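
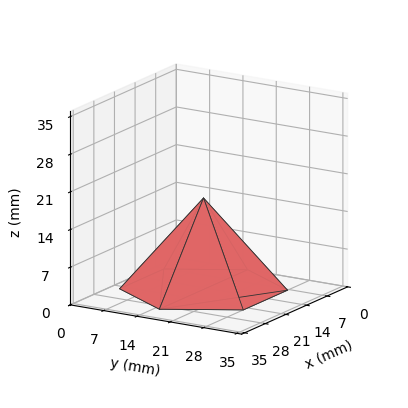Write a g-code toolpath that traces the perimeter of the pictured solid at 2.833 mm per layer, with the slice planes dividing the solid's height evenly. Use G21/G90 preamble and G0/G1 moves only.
Reading the render: the shape is a regular 6-sided pyramid, base circumscribed radius ≈ 15 mm, apex at z ≈ 17 mm (dimensions read to the nearest mm from the axis ticks). For the g-code, the solid's height is divided into equal slices at the stated Δz and each level perimeter traced with G1 moves after a G0 lift.

; perimeter-only toolpath
G21 ; units = mm
G90 ; absolute positioning
G28 ; home
; layer 1
G0 Z2.833
G0 X27.500 Y15.000
G1 X21.250 Y25.825
G1 X8.750 Y25.825
G1 X2.500 Y15.000
G1 X8.750 Y4.175
G1 X21.250 Y4.175
G1 X27.500 Y15.000
; layer 2
G0 Z5.667
G0 X25.000 Y15.000
G1 X20.000 Y23.660
G1 X10.000 Y23.660
G1 X5.000 Y15.000
G1 X10.000 Y6.340
G1 X20.000 Y6.340
G1 X25.000 Y15.000
; layer 3
G0 Z8.500
G0 X22.500 Y15.000
G1 X18.750 Y21.495
G1 X11.250 Y21.495
G1 X7.500 Y15.000
G1 X11.250 Y8.505
G1 X18.750 Y8.505
G1 X22.500 Y15.000
; layer 4
G0 Z11.333
G0 X20.000 Y15.000
G1 X17.500 Y19.330
G1 X12.500 Y19.330
G1 X10.000 Y15.000
G1 X12.500 Y10.670
G1 X17.500 Y10.670
G1 X20.000 Y15.000
; layer 5
G0 Z14.167
G0 X17.500 Y15.000
G1 X16.250 Y17.165
G1 X13.750 Y17.165
G1 X12.500 Y15.000
G1 X13.750 Y12.835
G1 X16.250 Y12.835
G1 X17.500 Y15.000
M2 ; end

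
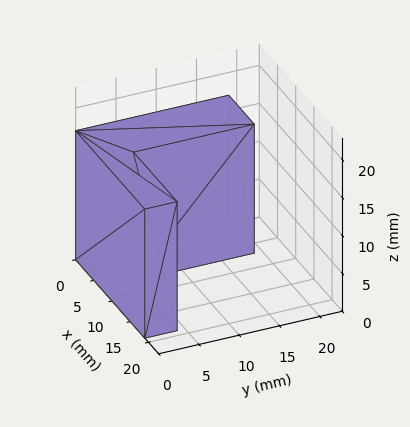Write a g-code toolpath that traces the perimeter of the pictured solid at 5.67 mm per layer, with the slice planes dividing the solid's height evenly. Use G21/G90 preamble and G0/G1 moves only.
Reading the render: the shape is an L-shaped prism: outer 19 × 19 mm, arm thicknesses ≈ 4 mm (horizontal) and 7 mm (vertical), extruded 17 mm in z (dimensions read to the nearest mm from the axis ticks). For the g-code, the solid's height is divided into equal slices at the stated Δz and each level perimeter traced with G1 moves after a G0 lift.

; perimeter-only toolpath
G21 ; units = mm
G90 ; absolute positioning
G28 ; home
; layer 1
G0 Z5.67
G0 X0.00 Y0.00
G1 X19.00 Y0.00
G1 X19.00 Y4.00
G1 X7.00 Y4.00
G1 X7.00 Y19.00
G1 X0.00 Y19.00
G1 X0.00 Y0.00
; layer 2
G0 Z11.33
G0 X0.00 Y0.00
G1 X19.00 Y0.00
G1 X19.00 Y4.00
G1 X7.00 Y4.00
G1 X7.00 Y19.00
G1 X0.00 Y19.00
G1 X0.00 Y0.00
; layer 3
G0 Z17.00
G0 X0.00 Y0.00
G1 X19.00 Y0.00
G1 X19.00 Y4.00
G1 X7.00 Y4.00
G1 X7.00 Y19.00
G1 X0.00 Y19.00
G1 X0.00 Y0.00
M2 ; end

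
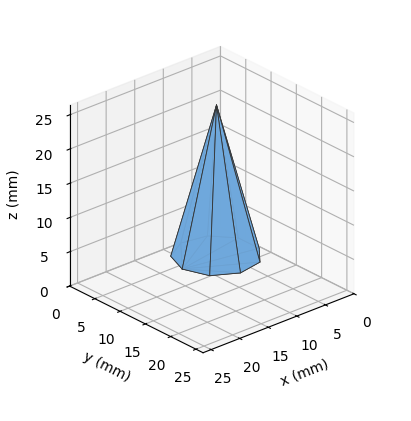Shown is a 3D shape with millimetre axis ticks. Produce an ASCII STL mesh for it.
Reading the render: the shape is a regular 9-sided pyramid, base circumscribed radius ≈ 6 mm, apex at z ≈ 22 mm (dimensions read to the nearest mm from the axis ticks). For the STL, each face is triangulated and given an outward normal.

solid part
  facet normal 0.0000 0.0000 -1.0000
    outer loop
      vertex 7.042 11.909 0.000
      vertex 10.596 9.857 0.000
      vertex 12.000 6.000 0.000
    endloop
  endfacet
  facet normal 0.0000 0.0000 -1.0000
    outer loop
      vertex 3.000 11.196 0.000
      vertex 7.042 11.909 0.000
      vertex 12.000 6.000 0.000
    endloop
  endfacet
  facet normal 0.0000 0.0000 -1.0000
    outer loop
      vertex 0.362 8.052 0.000
      vertex 3.000 11.196 0.000
      vertex 12.000 6.000 0.000
    endloop
  endfacet
  facet normal 0.0000 0.0000 -1.0000
    outer loop
      vertex 0.362 3.948 0.000
      vertex 0.362 8.052 0.000
      vertex 12.000 6.000 0.000
    endloop
  endfacet
  facet normal 0.0000 0.0000 -1.0000
    outer loop
      vertex 3.000 0.804 0.000
      vertex 0.362 3.948 0.000
      vertex 12.000 6.000 0.000
    endloop
  endfacet
  facet normal 0.0000 0.0000 -1.0000
    outer loop
      vertex 7.042 0.091 0.000
      vertex 3.000 0.804 0.000
      vertex 12.000 6.000 0.000
    endloop
  endfacet
  facet normal 0.0000 0.0000 -1.0000
    outer loop
      vertex 10.596 2.143 0.000
      vertex 7.042 0.091 0.000
      vertex 12.000 6.000 0.000
    endloop
  endfacet
  facet normal 0.9103 0.3313 0.2483
    outer loop
      vertex 12.000 6.000 0.000
      vertex 10.596 9.857 0.000
      vertex 6.000 6.000 22.000
    endloop
  endfacet
  facet normal 0.4844 0.8389 0.2483
    outer loop
      vertex 10.596 9.857 0.000
      vertex 7.042 11.909 0.000
      vertex 6.000 6.000 22.000
    endloop
  endfacet
  facet normal -0.1683 0.9540 0.2483
    outer loop
      vertex 7.042 11.909 0.000
      vertex 3.000 11.196 0.000
      vertex 6.000 6.000 22.000
    endloop
  endfacet
  facet normal -0.7421 0.6226 0.2483
    outer loop
      vertex 3.000 11.196 0.000
      vertex 0.362 8.052 0.000
      vertex 6.000 6.000 22.000
    endloop
  endfacet
  facet normal -0.9687 0.0000 0.2483
    outer loop
      vertex 0.362 8.052 0.000
      vertex 0.362 3.948 0.000
      vertex 6.000 6.000 22.000
    endloop
  endfacet
  facet normal -0.7421 -0.6226 0.2483
    outer loop
      vertex 0.362 3.948 0.000
      vertex 3.000 0.804 0.000
      vertex 6.000 6.000 22.000
    endloop
  endfacet
  facet normal -0.1683 -0.9540 0.2483
    outer loop
      vertex 3.000 0.804 0.000
      vertex 7.042 0.091 0.000
      vertex 6.000 6.000 22.000
    endloop
  endfacet
  facet normal 0.4844 -0.8389 0.2483
    outer loop
      vertex 7.042 0.091 0.000
      vertex 10.596 2.143 0.000
      vertex 6.000 6.000 22.000
    endloop
  endfacet
  facet normal 0.9103 -0.3313 0.2483
    outer loop
      vertex 10.596 2.143 0.000
      vertex 12.000 6.000 0.000
      vertex 6.000 6.000 22.000
    endloop
  endfacet
endsolid part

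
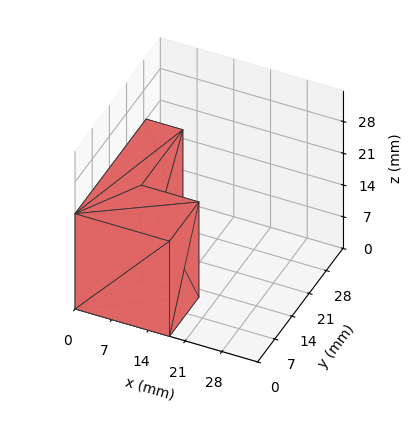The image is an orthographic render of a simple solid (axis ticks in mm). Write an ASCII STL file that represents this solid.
Reading the render: the shape is an L-shaped prism: outer 18 × 29 mm, arm thicknesses ≈ 12 mm (horizontal) and 7 mm (vertical), extruded 21 mm in z (dimensions read to the nearest mm from the axis ticks). For the STL, each face is triangulated and given an outward normal.

solid part
  facet normal 0.0000 0.0000 -1.0000
    outer loop
      vertex 18.00 12.00 0.00
      vertex 18.00 0.00 0.00
      vertex 0.00 0.00 0.00
    endloop
  endfacet
  facet normal 0.0000 0.0000 -1.0000
    outer loop
      vertex 7.00 12.00 0.00
      vertex 18.00 12.00 0.00
      vertex 0.00 0.00 0.00
    endloop
  endfacet
  facet normal 0.0000 0.0000 -1.0000
    outer loop
      vertex 7.00 29.00 0.00
      vertex 7.00 12.00 0.00
      vertex 0.00 0.00 0.00
    endloop
  endfacet
  facet normal 0.0000 0.0000 -1.0000
    outer loop
      vertex 0.00 29.00 0.00
      vertex 7.00 29.00 0.00
      vertex 0.00 0.00 0.00
    endloop
  endfacet
  facet normal 0.0000 0.0000 1.0000
    outer loop
      vertex 0.00 0.00 21.00
      vertex 18.00 0.00 21.00
      vertex 18.00 12.00 21.00
    endloop
  endfacet
  facet normal 0.0000 0.0000 1.0000
    outer loop
      vertex 0.00 0.00 21.00
      vertex 18.00 12.00 21.00
      vertex 7.00 12.00 21.00
    endloop
  endfacet
  facet normal 0.0000 0.0000 1.0000
    outer loop
      vertex 0.00 0.00 21.00
      vertex 7.00 12.00 21.00
      vertex 7.00 29.00 21.00
    endloop
  endfacet
  facet normal 0.0000 0.0000 1.0000
    outer loop
      vertex 0.00 0.00 21.00
      vertex 7.00 29.00 21.00
      vertex 0.00 29.00 21.00
    endloop
  endfacet
  facet normal 0.0000 -1.0000 0.0000
    outer loop
      vertex 0.00 0.00 0.00
      vertex 18.00 0.00 0.00
      vertex 18.00 0.00 21.00
    endloop
  endfacet
  facet normal 0.0000 -1.0000 0.0000
    outer loop
      vertex 0.00 0.00 0.00
      vertex 18.00 0.00 21.00
      vertex 0.00 0.00 21.00
    endloop
  endfacet
  facet normal 1.0000 0.0000 0.0000
    outer loop
      vertex 18.00 0.00 0.00
      vertex 18.00 12.00 0.00
      vertex 18.00 12.00 21.00
    endloop
  endfacet
  facet normal 1.0000 0.0000 0.0000
    outer loop
      vertex 18.00 0.00 0.00
      vertex 18.00 12.00 21.00
      vertex 18.00 0.00 21.00
    endloop
  endfacet
  facet normal 0.0000 1.0000 0.0000
    outer loop
      vertex 18.00 12.00 0.00
      vertex 7.00 12.00 0.00
      vertex 7.00 12.00 21.00
    endloop
  endfacet
  facet normal 0.0000 1.0000 0.0000
    outer loop
      vertex 18.00 12.00 0.00
      vertex 7.00 12.00 21.00
      vertex 18.00 12.00 21.00
    endloop
  endfacet
  facet normal 1.0000 0.0000 0.0000
    outer loop
      vertex 7.00 12.00 0.00
      vertex 7.00 29.00 0.00
      vertex 7.00 29.00 21.00
    endloop
  endfacet
  facet normal 1.0000 0.0000 0.0000
    outer loop
      vertex 7.00 12.00 0.00
      vertex 7.00 29.00 21.00
      vertex 7.00 12.00 21.00
    endloop
  endfacet
  facet normal 0.0000 1.0000 0.0000
    outer loop
      vertex 7.00 29.00 0.00
      vertex 0.00 29.00 0.00
      vertex 0.00 29.00 21.00
    endloop
  endfacet
  facet normal 0.0000 1.0000 0.0000
    outer loop
      vertex 7.00 29.00 0.00
      vertex 0.00 29.00 21.00
      vertex 7.00 29.00 21.00
    endloop
  endfacet
  facet normal -1.0000 0.0000 0.0000
    outer loop
      vertex 0.00 29.00 0.00
      vertex 0.00 0.00 0.00
      vertex 0.00 0.00 21.00
    endloop
  endfacet
  facet normal -1.0000 0.0000 0.0000
    outer loop
      vertex 0.00 29.00 0.00
      vertex 0.00 0.00 21.00
      vertex 0.00 29.00 21.00
    endloop
  endfacet
endsolid part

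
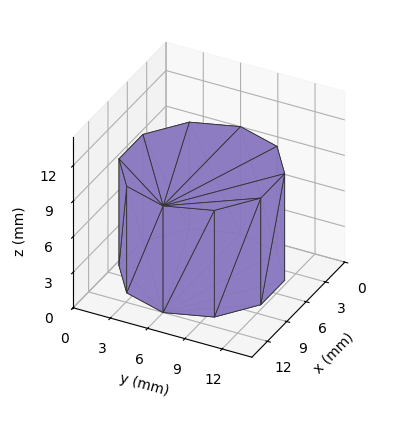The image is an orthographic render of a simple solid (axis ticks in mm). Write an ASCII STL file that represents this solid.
Reading the render: the shape is a regular 10-sided prism (a cylinder approximated with 10 flat sides), circumscribed radius ≈ 6 mm, height ≈ 9 mm (dimensions read to the nearest mm from the axis ticks). For the STL, each face is triangulated and given an outward normal.

solid part
  facet normal 0.0000 0.0000 -1.0000
    outer loop
      vertex 7.85 11.71 0.00
      vertex 10.85 9.53 0.00
      vertex 12.00 6.00 0.00
    endloop
  endfacet
  facet normal 0.0000 0.0000 -1.0000
    outer loop
      vertex 4.15 11.71 0.00
      vertex 7.85 11.71 0.00
      vertex 12.00 6.00 0.00
    endloop
  endfacet
  facet normal 0.0000 0.0000 -1.0000
    outer loop
      vertex 1.15 9.53 0.00
      vertex 4.15 11.71 0.00
      vertex 12.00 6.00 0.00
    endloop
  endfacet
  facet normal 0.0000 0.0000 -1.0000
    outer loop
      vertex 0.00 6.00 0.00
      vertex 1.15 9.53 0.00
      vertex 12.00 6.00 0.00
    endloop
  endfacet
  facet normal 0.0000 0.0000 -1.0000
    outer loop
      vertex 1.15 2.47 0.00
      vertex 0.00 6.00 0.00
      vertex 12.00 6.00 0.00
    endloop
  endfacet
  facet normal 0.0000 0.0000 -1.0000
    outer loop
      vertex 4.15 0.29 0.00
      vertex 1.15 2.47 0.00
      vertex 12.00 6.00 0.00
    endloop
  endfacet
  facet normal 0.0000 0.0000 -1.0000
    outer loop
      vertex 7.85 0.29 0.00
      vertex 4.15 0.29 0.00
      vertex 12.00 6.00 0.00
    endloop
  endfacet
  facet normal 0.0000 0.0000 -1.0000
    outer loop
      vertex 10.85 2.47 0.00
      vertex 7.85 0.29 0.00
      vertex 12.00 6.00 0.00
    endloop
  endfacet
  facet normal 0.0000 0.0000 1.0000
    outer loop
      vertex 12.00 6.00 9.00
      vertex 10.85 9.53 9.00
      vertex 7.85 11.71 9.00
    endloop
  endfacet
  facet normal 0.0000 0.0000 1.0000
    outer loop
      vertex 12.00 6.00 9.00
      vertex 7.85 11.71 9.00
      vertex 4.15 11.71 9.00
    endloop
  endfacet
  facet normal 0.0000 0.0000 1.0000
    outer loop
      vertex 12.00 6.00 9.00
      vertex 4.15 11.71 9.00
      vertex 1.15 9.53 9.00
    endloop
  endfacet
  facet normal 0.0000 0.0000 1.0000
    outer loop
      vertex 12.00 6.00 9.00
      vertex 1.15 9.53 9.00
      vertex 0.00 6.00 9.00
    endloop
  endfacet
  facet normal 0.0000 0.0000 1.0000
    outer loop
      vertex 12.00 6.00 9.00
      vertex 0.00 6.00 9.00
      vertex 1.15 2.47 9.00
    endloop
  endfacet
  facet normal 0.0000 0.0000 1.0000
    outer loop
      vertex 12.00 6.00 9.00
      vertex 1.15 2.47 9.00
      vertex 4.15 0.29 9.00
    endloop
  endfacet
  facet normal 0.0000 0.0000 1.0000
    outer loop
      vertex 12.00 6.00 9.00
      vertex 4.15 0.29 9.00
      vertex 7.85 0.29 9.00
    endloop
  endfacet
  facet normal 0.0000 0.0000 1.0000
    outer loop
      vertex 12.00 6.00 9.00
      vertex 7.85 0.29 9.00
      vertex 10.85 2.47 9.00
    endloop
  endfacet
  facet normal 0.9508 0.3098 0.0000
    outer loop
      vertex 12.00 6.00 0.00
      vertex 10.85 9.53 0.00
      vertex 10.85 9.53 9.00
    endloop
  endfacet
  facet normal 0.9508 0.3098 0.0000
    outer loop
      vertex 12.00 6.00 0.00
      vertex 10.85 9.53 9.00
      vertex 12.00 6.00 9.00
    endloop
  endfacet
  facet normal 0.5879 0.8090 0.0000
    outer loop
      vertex 10.85 9.53 0.00
      vertex 7.85 11.71 0.00
      vertex 7.85 11.71 9.00
    endloop
  endfacet
  facet normal 0.5879 0.8090 0.0000
    outer loop
      vertex 10.85 9.53 0.00
      vertex 7.85 11.71 9.00
      vertex 10.85 9.53 9.00
    endloop
  endfacet
  facet normal 0.0000 1.0000 0.0000
    outer loop
      vertex 7.85 11.71 0.00
      vertex 4.15 11.71 0.00
      vertex 4.15 11.71 9.00
    endloop
  endfacet
  facet normal 0.0000 1.0000 0.0000
    outer loop
      vertex 7.85 11.71 0.00
      vertex 4.15 11.71 9.00
      vertex 7.85 11.71 9.00
    endloop
  endfacet
  facet normal -0.5879 0.8090 0.0000
    outer loop
      vertex 4.15 11.71 0.00
      vertex 1.15 9.53 0.00
      vertex 1.15 9.53 9.00
    endloop
  endfacet
  facet normal -0.5879 0.8090 0.0000
    outer loop
      vertex 4.15 11.71 0.00
      vertex 1.15 9.53 9.00
      vertex 4.15 11.71 9.00
    endloop
  endfacet
  facet normal -0.9508 0.3098 0.0000
    outer loop
      vertex 1.15 9.53 0.00
      vertex 0.00 6.00 0.00
      vertex 0.00 6.00 9.00
    endloop
  endfacet
  facet normal -0.9508 0.3098 0.0000
    outer loop
      vertex 1.15 9.53 0.00
      vertex 0.00 6.00 9.00
      vertex 1.15 9.53 9.00
    endloop
  endfacet
  facet normal -0.9508 -0.3098 0.0000
    outer loop
      vertex 0.00 6.00 0.00
      vertex 1.15 2.47 0.00
      vertex 1.15 2.47 9.00
    endloop
  endfacet
  facet normal -0.9508 -0.3098 0.0000
    outer loop
      vertex 0.00 6.00 0.00
      vertex 1.15 2.47 9.00
      vertex 0.00 6.00 9.00
    endloop
  endfacet
  facet normal -0.5879 -0.8090 0.0000
    outer loop
      vertex 1.15 2.47 0.00
      vertex 4.15 0.29 0.00
      vertex 4.15 0.29 9.00
    endloop
  endfacet
  facet normal -0.5879 -0.8090 0.0000
    outer loop
      vertex 1.15 2.47 0.00
      vertex 4.15 0.29 9.00
      vertex 1.15 2.47 9.00
    endloop
  endfacet
  facet normal 0.0000 -1.0000 0.0000
    outer loop
      vertex 4.15 0.29 0.00
      vertex 7.85 0.29 0.00
      vertex 7.85 0.29 9.00
    endloop
  endfacet
  facet normal 0.0000 -1.0000 0.0000
    outer loop
      vertex 4.15 0.29 0.00
      vertex 7.85 0.29 9.00
      vertex 4.15 0.29 9.00
    endloop
  endfacet
  facet normal 0.5879 -0.8090 0.0000
    outer loop
      vertex 7.85 0.29 0.00
      vertex 10.85 2.47 0.00
      vertex 10.85 2.47 9.00
    endloop
  endfacet
  facet normal 0.5879 -0.8090 0.0000
    outer loop
      vertex 7.85 0.29 0.00
      vertex 10.85 2.47 9.00
      vertex 7.85 0.29 9.00
    endloop
  endfacet
  facet normal 0.9508 -0.3098 0.0000
    outer loop
      vertex 10.85 2.47 0.00
      vertex 12.00 6.00 0.00
      vertex 12.00 6.00 9.00
    endloop
  endfacet
  facet normal 0.9508 -0.3098 0.0000
    outer loop
      vertex 10.85 2.47 0.00
      vertex 12.00 6.00 9.00
      vertex 10.85 2.47 9.00
    endloop
  endfacet
endsolid part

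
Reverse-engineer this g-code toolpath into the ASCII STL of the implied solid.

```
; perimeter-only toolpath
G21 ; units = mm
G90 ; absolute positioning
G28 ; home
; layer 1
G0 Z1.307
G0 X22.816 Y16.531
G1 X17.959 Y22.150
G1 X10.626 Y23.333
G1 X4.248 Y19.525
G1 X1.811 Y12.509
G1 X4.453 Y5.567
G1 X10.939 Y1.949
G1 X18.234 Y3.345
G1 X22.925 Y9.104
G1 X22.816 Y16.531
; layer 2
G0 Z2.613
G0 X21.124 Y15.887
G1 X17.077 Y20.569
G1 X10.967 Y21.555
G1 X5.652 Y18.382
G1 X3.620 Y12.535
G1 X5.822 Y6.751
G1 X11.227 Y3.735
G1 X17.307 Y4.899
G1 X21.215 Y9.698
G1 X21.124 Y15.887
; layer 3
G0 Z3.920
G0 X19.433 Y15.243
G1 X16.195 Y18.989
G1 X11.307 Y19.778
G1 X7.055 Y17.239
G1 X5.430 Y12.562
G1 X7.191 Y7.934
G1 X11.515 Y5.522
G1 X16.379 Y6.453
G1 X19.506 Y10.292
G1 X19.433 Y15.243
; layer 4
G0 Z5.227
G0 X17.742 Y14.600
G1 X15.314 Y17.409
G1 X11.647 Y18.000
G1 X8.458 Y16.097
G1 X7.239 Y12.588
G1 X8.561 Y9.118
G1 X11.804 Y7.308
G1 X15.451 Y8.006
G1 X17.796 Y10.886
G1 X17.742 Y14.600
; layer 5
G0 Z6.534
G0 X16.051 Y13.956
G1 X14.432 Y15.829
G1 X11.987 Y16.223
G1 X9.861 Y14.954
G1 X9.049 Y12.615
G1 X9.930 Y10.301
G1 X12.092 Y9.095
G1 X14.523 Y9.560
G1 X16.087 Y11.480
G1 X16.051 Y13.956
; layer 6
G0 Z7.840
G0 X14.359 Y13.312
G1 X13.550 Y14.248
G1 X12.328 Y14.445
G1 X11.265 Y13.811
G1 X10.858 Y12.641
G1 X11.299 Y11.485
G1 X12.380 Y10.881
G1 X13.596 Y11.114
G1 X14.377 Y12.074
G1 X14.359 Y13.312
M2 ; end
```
solid part
  facet normal 0.0000 0.0000 -1.0000
    outer loop
      vertex 10.286 25.110 0.000
      vertex 18.841 23.730 0.000
      vertex 24.507 17.175 0.000
    endloop
  endfacet
  facet normal 0.0000 0.0000 -1.0000
    outer loop
      vertex 2.845 20.668 0.000
      vertex 10.286 25.110 0.000
      vertex 24.507 17.175 0.000
    endloop
  endfacet
  facet normal 0.0000 0.0000 -1.0000
    outer loop
      vertex 0.001 12.482 0.000
      vertex 2.845 20.668 0.000
      vertex 24.507 17.175 0.000
    endloop
  endfacet
  facet normal 0.0000 0.0000 -1.0000
    outer loop
      vertex 3.084 4.384 0.000
      vertex 0.001 12.482 0.000
      vertex 24.507 17.175 0.000
    endloop
  endfacet
  facet normal 0.0000 0.0000 -1.0000
    outer loop
      vertex 10.651 0.162 0.000
      vertex 3.084 4.384 0.000
      vertex 24.507 17.175 0.000
    endloop
  endfacet
  facet normal 0.0000 0.0000 -1.0000
    outer loop
      vertex 19.162 1.791 0.000
      vertex 10.651 0.162 0.000
      vertex 24.507 17.175 0.000
    endloop
  endfacet
  facet normal 0.0000 0.0000 -1.0000
    outer loop
      vertex 24.634 8.510 0.000
      vertex 19.162 1.791 0.000
      vertex 24.507 17.175 0.000
    endloop
  endfacet
  facet normal 0.4610 0.3984 0.7929
    outer loop
      vertex 24.507 17.175 0.000
      vertex 18.841 23.730 0.000
      vertex 12.668 12.668 9.147
    endloop
  endfacet
  facet normal 0.0970 0.6015 0.7929
    outer loop
      vertex 18.841 23.730 0.000
      vertex 10.286 25.110 0.000
      vertex 12.668 12.668 9.147
    endloop
  endfacet
  facet normal -0.3123 0.5232 0.7929
    outer loop
      vertex 10.286 25.110 0.000
      vertex 2.845 20.668 0.000
      vertex 12.668 12.668 9.147
    endloop
  endfacet
  facet normal -0.5755 0.2000 0.7930
    outer loop
      vertex 2.845 20.668 0.000
      vertex 0.001 12.482 0.000
      vertex 12.668 12.668 9.147
    endloop
  endfacet
  facet normal -0.5694 -0.2168 0.7930
    outer loop
      vertex 0.001 12.482 0.000
      vertex 3.084 4.384 0.000
      vertex 12.668 12.668 9.147
    endloop
  endfacet
  facet normal -0.2969 -0.5321 0.7929
    outer loop
      vertex 3.084 4.384 0.000
      vertex 10.651 0.162 0.000
      vertex 12.668 12.668 9.147
    endloop
  endfacet
  facet normal 0.1145 -0.5984 0.7929
    outer loop
      vertex 10.651 0.162 0.000
      vertex 19.162 1.791 0.000
      vertex 12.668 12.668 9.147
    endloop
  endfacet
  facet normal 0.4724 -0.3848 0.7929
    outer loop
      vertex 19.162 1.791 0.000
      vertex 24.634 8.510 0.000
      vertex 12.668 12.668 9.147
    endloop
  endfacet
  facet normal 0.6092 0.0089 0.7929
    outer loop
      vertex 24.634 8.510 0.000
      vertex 24.507 17.175 0.000
      vertex 12.668 12.668 9.147
    endloop
  endfacet
endsolid part

The G0 Z moves step by Δz≈1.307 mm. The G1 loops shrink linearly with z, so the solid tapers from its base footprint up to z≈9.15. Closing with a flat bottom cap and the tapered top and triangulating gives 16 facets — a regular 9-sided pyramid, base circumscribed radius ≈ 12.7 mm, apex at z ≈ 9.15 mm.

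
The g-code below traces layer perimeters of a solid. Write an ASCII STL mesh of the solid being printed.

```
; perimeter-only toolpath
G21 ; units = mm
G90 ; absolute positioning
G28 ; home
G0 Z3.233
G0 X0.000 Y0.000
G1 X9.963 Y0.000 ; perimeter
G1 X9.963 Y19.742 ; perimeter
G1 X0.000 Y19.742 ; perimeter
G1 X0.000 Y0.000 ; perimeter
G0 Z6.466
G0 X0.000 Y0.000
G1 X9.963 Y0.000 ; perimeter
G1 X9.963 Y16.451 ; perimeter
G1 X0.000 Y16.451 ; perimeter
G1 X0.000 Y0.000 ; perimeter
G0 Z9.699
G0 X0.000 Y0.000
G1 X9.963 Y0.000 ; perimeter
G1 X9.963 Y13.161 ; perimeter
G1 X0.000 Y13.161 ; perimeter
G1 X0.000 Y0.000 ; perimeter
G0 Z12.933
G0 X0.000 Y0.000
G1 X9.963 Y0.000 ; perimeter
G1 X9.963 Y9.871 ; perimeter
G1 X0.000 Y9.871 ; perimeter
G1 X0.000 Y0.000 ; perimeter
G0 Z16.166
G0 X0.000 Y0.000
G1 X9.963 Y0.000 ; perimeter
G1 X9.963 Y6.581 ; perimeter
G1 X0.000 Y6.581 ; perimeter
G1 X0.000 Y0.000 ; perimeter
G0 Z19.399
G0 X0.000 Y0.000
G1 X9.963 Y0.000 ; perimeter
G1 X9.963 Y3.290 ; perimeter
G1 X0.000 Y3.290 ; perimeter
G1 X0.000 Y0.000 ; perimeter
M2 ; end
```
solid part
  facet normal 0.0000 0.0000 -1.0000
    outer loop
      vertex 9.963 23.032 0.000
      vertex 9.963 0.000 0.000
      vertex 0.000 0.000 0.000
    endloop
  endfacet
  facet normal 0.0000 0.0000 -1.0000
    outer loop
      vertex 0.000 23.032 0.000
      vertex 9.963 23.032 0.000
      vertex 0.000 0.000 0.000
    endloop
  endfacet
  facet normal 0.0000 -1.0000 0.0000
    outer loop
      vertex 0.000 0.000 0.000
      vertex 9.963 0.000 0.000
      vertex 9.963 0.000 22.632
    endloop
  endfacet
  facet normal 0.0000 -1.0000 0.0000
    outer loop
      vertex 0.000 0.000 0.000
      vertex 9.963 0.000 22.632
      vertex 0.000 0.000 22.632
    endloop
  endfacet
  facet normal 0.0000 0.7009 0.7133
    outer loop
      vertex 0.000 0.000 22.632
      vertex 9.963 0.000 22.632
      vertex 9.963 23.032 0.000
    endloop
  endfacet
  facet normal 0.0000 0.7009 0.7133
    outer loop
      vertex 0.000 0.000 22.632
      vertex 9.963 23.032 0.000
      vertex 0.000 23.032 0.000
    endloop
  endfacet
  facet normal -1.0000 0.0000 0.0000
    outer loop
      vertex 0.000 0.000 22.632
      vertex 0.000 23.032 0.000
      vertex 0.000 0.000 0.000
    endloop
  endfacet
  facet normal 1.0000 0.0000 0.0000
    outer loop
      vertex 9.963 0.000 0.000
      vertex 9.963 23.032 0.000
      vertex 9.963 0.000 22.632
    endloop
  endfacet
endsolid part

The G0 Z moves step by Δz≈3.233 mm. The G1 loops shrink linearly with z, so the solid tapers from its base footprint up to z≈22.6. Closing with a flat bottom cap and the tapered top and triangulating gives 8 facets — a wedge (ramp): 9.96 × 23 mm base, rising to 22.6 mm along the y=0 edge and sloping linearly to z=0 at y=23.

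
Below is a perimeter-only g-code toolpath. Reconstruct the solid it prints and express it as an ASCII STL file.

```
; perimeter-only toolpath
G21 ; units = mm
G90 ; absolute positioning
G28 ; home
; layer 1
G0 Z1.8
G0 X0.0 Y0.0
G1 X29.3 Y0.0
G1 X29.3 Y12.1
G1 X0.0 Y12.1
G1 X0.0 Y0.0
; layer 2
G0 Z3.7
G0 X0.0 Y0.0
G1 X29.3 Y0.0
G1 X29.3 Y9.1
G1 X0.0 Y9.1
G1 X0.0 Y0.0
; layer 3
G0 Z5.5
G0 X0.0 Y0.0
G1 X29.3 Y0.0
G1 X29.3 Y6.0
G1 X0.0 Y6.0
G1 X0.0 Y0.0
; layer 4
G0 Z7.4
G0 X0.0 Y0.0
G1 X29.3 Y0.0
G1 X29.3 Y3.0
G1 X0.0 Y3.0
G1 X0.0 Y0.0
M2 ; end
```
solid part
  facet normal 0.0000 0.0000 -1.0000
    outer loop
      vertex 29.3 15.1 0.0
      vertex 29.3 0.0 0.0
      vertex 0.0 0.0 0.0
    endloop
  endfacet
  facet normal 0.0000 0.0000 -1.0000
    outer loop
      vertex 0.0 15.1 0.0
      vertex 29.3 15.1 0.0
      vertex 0.0 0.0 0.0
    endloop
  endfacet
  facet normal 0.0000 -1.0000 0.0000
    outer loop
      vertex 0.0 0.0 0.0
      vertex 29.3 0.0 0.0
      vertex 29.3 0.0 9.2
    endloop
  endfacet
  facet normal 0.0000 -1.0000 0.0000
    outer loop
      vertex 0.0 0.0 0.0
      vertex 29.3 0.0 9.2
      vertex 0.0 0.0 9.2
    endloop
  endfacet
  facet normal 0.0000 0.5203 0.8540
    outer loop
      vertex 0.0 0.0 9.2
      vertex 29.3 0.0 9.2
      vertex 29.3 15.1 0.0
    endloop
  endfacet
  facet normal 0.0000 0.5203 0.8540
    outer loop
      vertex 0.0 0.0 9.2
      vertex 29.3 15.1 0.0
      vertex 0.0 15.1 0.0
    endloop
  endfacet
  facet normal -1.0000 0.0000 0.0000
    outer loop
      vertex 0.0 0.0 9.2
      vertex 0.0 15.1 0.0
      vertex 0.0 0.0 0.0
    endloop
  endfacet
  facet normal 1.0000 0.0000 0.0000
    outer loop
      vertex 29.3 0.0 0.0
      vertex 29.3 15.1 0.0
      vertex 29.3 0.0 9.2
    endloop
  endfacet
endsolid part

The G0 Z moves step by Δz≈1.8 mm. The G1 loops shrink linearly with z, so the solid tapers from its base footprint up to z≈9.2. Closing with a flat bottom cap and the tapered top and triangulating gives 8 facets — a wedge (ramp): 29.3 × 15.1 mm base, rising to 9.2 mm along the y=0 edge and sloping linearly to z=0 at y=15.1.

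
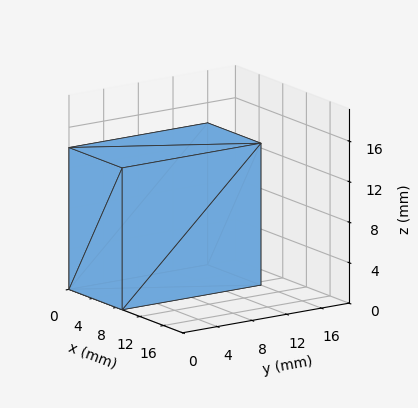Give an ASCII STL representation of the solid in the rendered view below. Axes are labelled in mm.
Reading the render: the shape is a rectangular box, roughly 9 × 16 mm footprint and 14 mm tall (dimensions read to the nearest mm from the axis ticks). For the STL, each face is triangulated and given an outward normal.

solid part
  facet normal 0.0000 0.0000 -1.0000
    outer loop
      vertex 9.00 16.00 0.00
      vertex 9.00 0.00 0.00
      vertex 0.00 0.00 0.00
    endloop
  endfacet
  facet normal 0.0000 0.0000 -1.0000
    outer loop
      vertex 0.00 16.00 0.00
      vertex 9.00 16.00 0.00
      vertex 0.00 0.00 0.00
    endloop
  endfacet
  facet normal 0.0000 0.0000 1.0000
    outer loop
      vertex 0.00 0.00 14.00
      vertex 9.00 0.00 14.00
      vertex 9.00 16.00 14.00
    endloop
  endfacet
  facet normal 0.0000 0.0000 1.0000
    outer loop
      vertex 0.00 0.00 14.00
      vertex 9.00 16.00 14.00
      vertex 0.00 16.00 14.00
    endloop
  endfacet
  facet normal 0.0000 -1.0000 0.0000
    outer loop
      vertex 0.00 0.00 0.00
      vertex 9.00 0.00 0.00
      vertex 9.00 0.00 14.00
    endloop
  endfacet
  facet normal 0.0000 -1.0000 0.0000
    outer loop
      vertex 0.00 0.00 0.00
      vertex 9.00 0.00 14.00
      vertex 0.00 0.00 14.00
    endloop
  endfacet
  facet normal 0.0000 1.0000 0.0000
    outer loop
      vertex 9.00 16.00 14.00
      vertex 9.00 16.00 0.00
      vertex 0.00 16.00 0.00
    endloop
  endfacet
  facet normal 0.0000 1.0000 0.0000
    outer loop
      vertex 0.00 16.00 14.00
      vertex 9.00 16.00 14.00
      vertex 0.00 16.00 0.00
    endloop
  endfacet
  facet normal -1.0000 0.0000 0.0000
    outer loop
      vertex 0.00 16.00 14.00
      vertex 0.00 16.00 0.00
      vertex 0.00 0.00 0.00
    endloop
  endfacet
  facet normal -1.0000 0.0000 0.0000
    outer loop
      vertex 0.00 0.00 14.00
      vertex 0.00 16.00 14.00
      vertex 0.00 0.00 0.00
    endloop
  endfacet
  facet normal 1.0000 0.0000 0.0000
    outer loop
      vertex 9.00 0.00 0.00
      vertex 9.00 16.00 0.00
      vertex 9.00 16.00 14.00
    endloop
  endfacet
  facet normal 1.0000 0.0000 0.0000
    outer loop
      vertex 9.00 0.00 0.00
      vertex 9.00 16.00 14.00
      vertex 9.00 0.00 14.00
    endloop
  endfacet
endsolid part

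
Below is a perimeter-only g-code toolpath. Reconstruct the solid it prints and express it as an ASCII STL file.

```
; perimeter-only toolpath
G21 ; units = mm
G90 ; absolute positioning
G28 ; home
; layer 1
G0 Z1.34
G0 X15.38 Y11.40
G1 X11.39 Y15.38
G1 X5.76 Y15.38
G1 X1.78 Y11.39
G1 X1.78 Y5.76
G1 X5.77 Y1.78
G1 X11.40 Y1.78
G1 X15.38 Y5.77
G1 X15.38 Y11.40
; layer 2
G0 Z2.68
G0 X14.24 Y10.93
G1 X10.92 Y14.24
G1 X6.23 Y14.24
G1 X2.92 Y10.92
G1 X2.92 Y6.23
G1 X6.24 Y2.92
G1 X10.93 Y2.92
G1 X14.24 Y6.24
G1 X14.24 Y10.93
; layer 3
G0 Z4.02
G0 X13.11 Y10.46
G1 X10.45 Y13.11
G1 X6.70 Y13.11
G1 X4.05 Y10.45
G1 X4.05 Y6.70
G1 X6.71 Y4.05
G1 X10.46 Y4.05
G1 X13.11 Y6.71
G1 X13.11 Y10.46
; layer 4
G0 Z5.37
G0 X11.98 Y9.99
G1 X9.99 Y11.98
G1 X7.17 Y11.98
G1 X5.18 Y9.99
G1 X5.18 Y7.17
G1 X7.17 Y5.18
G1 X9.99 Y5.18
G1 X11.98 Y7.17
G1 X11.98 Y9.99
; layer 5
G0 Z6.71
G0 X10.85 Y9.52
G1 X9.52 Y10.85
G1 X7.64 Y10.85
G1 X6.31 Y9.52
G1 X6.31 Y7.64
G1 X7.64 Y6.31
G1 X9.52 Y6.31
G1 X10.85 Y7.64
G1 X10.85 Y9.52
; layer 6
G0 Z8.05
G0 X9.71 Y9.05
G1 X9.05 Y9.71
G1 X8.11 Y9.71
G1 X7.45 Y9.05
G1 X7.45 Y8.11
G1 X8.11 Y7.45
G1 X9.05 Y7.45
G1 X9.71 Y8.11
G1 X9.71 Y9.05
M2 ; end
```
solid part
  facet normal 0.0000 0.0000 -1.0000
    outer loop
      vertex 5.29 16.51 0.00
      vertex 11.86 16.51 0.00
      vertex 16.51 11.87 0.00
    endloop
  endfacet
  facet normal 0.0000 0.0000 -1.0000
    outer loop
      vertex 0.65 11.86 0.00
      vertex 5.29 16.51 0.00
      vertex 16.51 11.87 0.00
    endloop
  endfacet
  facet normal 0.0000 0.0000 -1.0000
    outer loop
      vertex 0.65 5.29 0.00
      vertex 0.65 11.86 0.00
      vertex 16.51 11.87 0.00
    endloop
  endfacet
  facet normal 0.0000 0.0000 -1.0000
    outer loop
      vertex 5.30 0.65 0.00
      vertex 0.65 5.29 0.00
      vertex 16.51 11.87 0.00
    endloop
  endfacet
  facet normal 0.0000 0.0000 -1.0000
    outer loop
      vertex 11.87 0.65 0.00
      vertex 5.30 0.65 0.00
      vertex 16.51 11.87 0.00
    endloop
  endfacet
  facet normal 0.0000 0.0000 -1.0000
    outer loop
      vertex 16.51 5.30 0.00
      vertex 11.87 0.65 0.00
      vertex 16.51 11.87 0.00
    endloop
  endfacet
  facet normal 0.5396 0.5408 0.6452
    outer loop
      vertex 16.51 11.87 0.00
      vertex 11.86 16.51 0.00
      vertex 8.58 8.58 9.39
    endloop
  endfacet
  facet normal 0.0000 0.7640 0.6452
    outer loop
      vertex 11.86 16.51 0.00
      vertex 5.29 16.51 0.00
      vertex 8.58 8.58 9.39
    endloop
  endfacet
  facet normal -0.5408 0.5396 0.6452
    outer loop
      vertex 5.29 16.51 0.00
      vertex 0.65 11.86 0.00
      vertex 8.58 8.58 9.39
    endloop
  endfacet
  facet normal -0.7640 0.0000 0.6452
    outer loop
      vertex 0.65 11.86 0.00
      vertex 0.65 5.29 0.00
      vertex 8.58 8.58 9.39
    endloop
  endfacet
  facet normal -0.5396 -0.5408 0.6452
    outer loop
      vertex 0.65 5.29 0.00
      vertex 5.30 0.65 0.00
      vertex 8.58 8.58 9.39
    endloop
  endfacet
  facet normal 0.0000 -0.7640 0.6452
    outer loop
      vertex 5.30 0.65 0.00
      vertex 11.87 0.65 0.00
      vertex 8.58 8.58 9.39
    endloop
  endfacet
  facet normal 0.5408 -0.5396 0.6452
    outer loop
      vertex 11.87 0.65 0.00
      vertex 16.51 5.30 0.00
      vertex 8.58 8.58 9.39
    endloop
  endfacet
  facet normal 0.7640 0.0000 0.6452
    outer loop
      vertex 16.51 5.30 0.00
      vertex 16.51 11.87 0.00
      vertex 8.58 8.58 9.39
    endloop
  endfacet
endsolid part

The G0 Z moves step by Δz≈1.34 mm. The G1 loops shrink linearly with z, so the solid tapers from its base footprint up to z≈9.39. Closing with a flat bottom cap and the tapered top and triangulating gives 14 facets — a regular 8-sided pyramid, base circumscribed radius ≈ 8.58 mm, apex at z ≈ 9.39 mm.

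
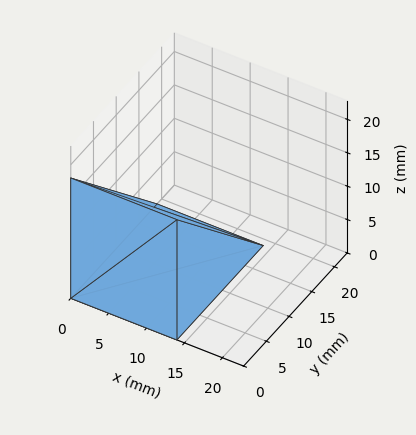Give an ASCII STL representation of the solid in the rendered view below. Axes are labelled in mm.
Reading the render: the shape is a wedge (ramp): 14 × 19 mm base, rising to 18 mm along the y=0 edge and sloping linearly to z=0 at y=19 (dimensions read to the nearest mm from the axis ticks). For the STL, each face is triangulated and given an outward normal.

solid part
  facet normal 0.0000 0.0000 -1.0000
    outer loop
      vertex 14.000 19.000 0.000
      vertex 14.000 0.000 0.000
      vertex 0.000 0.000 0.000
    endloop
  endfacet
  facet normal 0.0000 0.0000 -1.0000
    outer loop
      vertex 0.000 19.000 0.000
      vertex 14.000 19.000 0.000
      vertex 0.000 0.000 0.000
    endloop
  endfacet
  facet normal 0.0000 -1.0000 0.0000
    outer loop
      vertex 0.000 0.000 0.000
      vertex 14.000 0.000 0.000
      vertex 14.000 0.000 18.000
    endloop
  endfacet
  facet normal 0.0000 -1.0000 0.0000
    outer loop
      vertex 0.000 0.000 0.000
      vertex 14.000 0.000 18.000
      vertex 0.000 0.000 18.000
    endloop
  endfacet
  facet normal 0.0000 0.6877 0.7260
    outer loop
      vertex 0.000 0.000 18.000
      vertex 14.000 0.000 18.000
      vertex 14.000 19.000 0.000
    endloop
  endfacet
  facet normal 0.0000 0.6877 0.7260
    outer loop
      vertex 0.000 0.000 18.000
      vertex 14.000 19.000 0.000
      vertex 0.000 19.000 0.000
    endloop
  endfacet
  facet normal -1.0000 0.0000 0.0000
    outer loop
      vertex 0.000 0.000 18.000
      vertex 0.000 19.000 0.000
      vertex 0.000 0.000 0.000
    endloop
  endfacet
  facet normal 1.0000 0.0000 0.0000
    outer loop
      vertex 14.000 0.000 0.000
      vertex 14.000 19.000 0.000
      vertex 14.000 0.000 18.000
    endloop
  endfacet
endsolid part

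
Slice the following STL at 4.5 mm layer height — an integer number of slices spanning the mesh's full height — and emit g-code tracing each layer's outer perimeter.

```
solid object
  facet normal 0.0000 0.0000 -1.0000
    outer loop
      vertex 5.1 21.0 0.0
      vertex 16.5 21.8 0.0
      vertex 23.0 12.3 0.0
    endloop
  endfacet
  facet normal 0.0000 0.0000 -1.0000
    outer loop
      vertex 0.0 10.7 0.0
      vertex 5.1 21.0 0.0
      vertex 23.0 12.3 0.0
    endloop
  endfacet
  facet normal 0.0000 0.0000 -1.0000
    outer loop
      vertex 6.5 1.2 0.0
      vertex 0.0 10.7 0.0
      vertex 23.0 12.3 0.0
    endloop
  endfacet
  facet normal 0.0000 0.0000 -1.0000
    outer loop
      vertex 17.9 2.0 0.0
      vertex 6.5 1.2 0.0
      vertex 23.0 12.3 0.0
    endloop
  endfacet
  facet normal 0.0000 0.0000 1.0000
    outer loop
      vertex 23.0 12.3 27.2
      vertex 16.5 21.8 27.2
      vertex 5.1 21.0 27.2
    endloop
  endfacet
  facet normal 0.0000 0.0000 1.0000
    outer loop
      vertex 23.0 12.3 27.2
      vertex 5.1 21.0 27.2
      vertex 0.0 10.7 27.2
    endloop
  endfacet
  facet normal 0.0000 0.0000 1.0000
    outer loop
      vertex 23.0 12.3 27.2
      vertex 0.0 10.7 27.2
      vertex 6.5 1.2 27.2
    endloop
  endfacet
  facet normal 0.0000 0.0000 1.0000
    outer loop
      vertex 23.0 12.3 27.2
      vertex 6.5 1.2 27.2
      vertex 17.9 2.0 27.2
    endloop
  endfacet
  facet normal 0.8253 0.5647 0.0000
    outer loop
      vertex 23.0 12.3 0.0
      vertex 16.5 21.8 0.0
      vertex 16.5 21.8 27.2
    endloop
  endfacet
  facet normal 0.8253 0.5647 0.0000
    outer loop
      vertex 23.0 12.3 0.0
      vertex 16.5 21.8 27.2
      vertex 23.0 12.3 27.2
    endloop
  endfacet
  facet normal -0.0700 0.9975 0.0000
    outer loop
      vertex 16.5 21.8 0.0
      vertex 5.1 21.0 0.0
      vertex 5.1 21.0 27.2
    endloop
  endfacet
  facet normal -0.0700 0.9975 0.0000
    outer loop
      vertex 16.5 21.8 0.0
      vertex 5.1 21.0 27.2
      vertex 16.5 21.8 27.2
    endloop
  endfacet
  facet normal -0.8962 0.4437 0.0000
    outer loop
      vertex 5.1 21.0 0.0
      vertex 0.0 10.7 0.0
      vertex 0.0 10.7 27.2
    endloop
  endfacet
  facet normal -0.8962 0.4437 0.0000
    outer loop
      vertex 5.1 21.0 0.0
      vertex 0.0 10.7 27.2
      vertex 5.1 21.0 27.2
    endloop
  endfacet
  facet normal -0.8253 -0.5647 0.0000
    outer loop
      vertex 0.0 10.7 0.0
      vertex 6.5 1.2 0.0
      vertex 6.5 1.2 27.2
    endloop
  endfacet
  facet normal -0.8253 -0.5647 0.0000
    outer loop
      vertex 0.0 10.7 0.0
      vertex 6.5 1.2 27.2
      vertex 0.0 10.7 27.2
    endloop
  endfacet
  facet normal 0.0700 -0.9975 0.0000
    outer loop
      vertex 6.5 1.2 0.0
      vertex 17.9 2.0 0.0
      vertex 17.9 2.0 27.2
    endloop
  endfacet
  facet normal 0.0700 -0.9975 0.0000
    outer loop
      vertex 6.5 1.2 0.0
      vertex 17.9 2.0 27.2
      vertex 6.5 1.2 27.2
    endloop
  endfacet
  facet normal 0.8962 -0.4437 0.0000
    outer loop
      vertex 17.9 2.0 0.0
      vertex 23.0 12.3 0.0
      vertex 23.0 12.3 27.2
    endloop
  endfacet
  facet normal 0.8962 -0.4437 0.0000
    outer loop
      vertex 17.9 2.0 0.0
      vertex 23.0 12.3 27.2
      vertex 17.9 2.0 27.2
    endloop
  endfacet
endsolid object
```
; perimeter-only toolpath
G21 ; units = mm
G90 ; absolute positioning
G28 ; home
; layer 1
G0 Z4.5
G0 X23.0 Y12.3
G1 X16.5 Y21.8
G1 X5.1 Y21.0
G1 X0.0 Y10.7
G1 X6.5 Y1.2
G1 X17.9 Y2.0
G1 X23.0 Y12.3
; layer 2
G0 Z9.1
G0 X23.0 Y12.3
G1 X16.5 Y21.8
G1 X5.1 Y21.0
G1 X0.0 Y10.7
G1 X6.5 Y1.2
G1 X17.9 Y2.0
G1 X23.0 Y12.3
; layer 3
G0 Z13.6
G0 X23.0 Y12.3
G1 X16.5 Y21.8
G1 X5.1 Y21.0
G1 X0.0 Y10.7
G1 X6.5 Y1.2
G1 X17.9 Y2.0
G1 X23.0 Y12.3
; layer 4
G0 Z18.1
G0 X23.0 Y12.3
G1 X16.5 Y21.8
G1 X5.1 Y21.0
G1 X0.0 Y10.7
G1 X6.5 Y1.2
G1 X17.9 Y2.0
G1 X23.0 Y12.3
; layer 5
G0 Z22.7
G0 X23.0 Y12.3
G1 X16.5 Y21.8
G1 X5.1 Y21.0
G1 X0.0 Y10.7
G1 X6.5 Y1.2
G1 X17.9 Y2.0
G1 X23.0 Y12.3
; layer 6
G0 Z27.2
G0 X23.0 Y12.3
G1 X16.5 Y21.8
G1 X5.1 Y21.0
G1 X0.0 Y10.7
G1 X6.5 Y1.2
G1 X17.9 Y2.0
G1 X23.0 Y12.3
M2 ; end

The solid is a regular 6-sided prism (a cylinder approximated with 6 flat sides), circumscribed radius ≈ 11.5 mm, height ≈ 27.2 mm. Slicing at Δz = 4.5 mm — 6 equal slices spanning the solid's height, so layer i sits at z = i·h/6 — gives 6 non-empty perimeters. Each is a 6-segment closed polygon; G0 lifts to the layer z and rapids to the start vertex, then G1 traces the edges.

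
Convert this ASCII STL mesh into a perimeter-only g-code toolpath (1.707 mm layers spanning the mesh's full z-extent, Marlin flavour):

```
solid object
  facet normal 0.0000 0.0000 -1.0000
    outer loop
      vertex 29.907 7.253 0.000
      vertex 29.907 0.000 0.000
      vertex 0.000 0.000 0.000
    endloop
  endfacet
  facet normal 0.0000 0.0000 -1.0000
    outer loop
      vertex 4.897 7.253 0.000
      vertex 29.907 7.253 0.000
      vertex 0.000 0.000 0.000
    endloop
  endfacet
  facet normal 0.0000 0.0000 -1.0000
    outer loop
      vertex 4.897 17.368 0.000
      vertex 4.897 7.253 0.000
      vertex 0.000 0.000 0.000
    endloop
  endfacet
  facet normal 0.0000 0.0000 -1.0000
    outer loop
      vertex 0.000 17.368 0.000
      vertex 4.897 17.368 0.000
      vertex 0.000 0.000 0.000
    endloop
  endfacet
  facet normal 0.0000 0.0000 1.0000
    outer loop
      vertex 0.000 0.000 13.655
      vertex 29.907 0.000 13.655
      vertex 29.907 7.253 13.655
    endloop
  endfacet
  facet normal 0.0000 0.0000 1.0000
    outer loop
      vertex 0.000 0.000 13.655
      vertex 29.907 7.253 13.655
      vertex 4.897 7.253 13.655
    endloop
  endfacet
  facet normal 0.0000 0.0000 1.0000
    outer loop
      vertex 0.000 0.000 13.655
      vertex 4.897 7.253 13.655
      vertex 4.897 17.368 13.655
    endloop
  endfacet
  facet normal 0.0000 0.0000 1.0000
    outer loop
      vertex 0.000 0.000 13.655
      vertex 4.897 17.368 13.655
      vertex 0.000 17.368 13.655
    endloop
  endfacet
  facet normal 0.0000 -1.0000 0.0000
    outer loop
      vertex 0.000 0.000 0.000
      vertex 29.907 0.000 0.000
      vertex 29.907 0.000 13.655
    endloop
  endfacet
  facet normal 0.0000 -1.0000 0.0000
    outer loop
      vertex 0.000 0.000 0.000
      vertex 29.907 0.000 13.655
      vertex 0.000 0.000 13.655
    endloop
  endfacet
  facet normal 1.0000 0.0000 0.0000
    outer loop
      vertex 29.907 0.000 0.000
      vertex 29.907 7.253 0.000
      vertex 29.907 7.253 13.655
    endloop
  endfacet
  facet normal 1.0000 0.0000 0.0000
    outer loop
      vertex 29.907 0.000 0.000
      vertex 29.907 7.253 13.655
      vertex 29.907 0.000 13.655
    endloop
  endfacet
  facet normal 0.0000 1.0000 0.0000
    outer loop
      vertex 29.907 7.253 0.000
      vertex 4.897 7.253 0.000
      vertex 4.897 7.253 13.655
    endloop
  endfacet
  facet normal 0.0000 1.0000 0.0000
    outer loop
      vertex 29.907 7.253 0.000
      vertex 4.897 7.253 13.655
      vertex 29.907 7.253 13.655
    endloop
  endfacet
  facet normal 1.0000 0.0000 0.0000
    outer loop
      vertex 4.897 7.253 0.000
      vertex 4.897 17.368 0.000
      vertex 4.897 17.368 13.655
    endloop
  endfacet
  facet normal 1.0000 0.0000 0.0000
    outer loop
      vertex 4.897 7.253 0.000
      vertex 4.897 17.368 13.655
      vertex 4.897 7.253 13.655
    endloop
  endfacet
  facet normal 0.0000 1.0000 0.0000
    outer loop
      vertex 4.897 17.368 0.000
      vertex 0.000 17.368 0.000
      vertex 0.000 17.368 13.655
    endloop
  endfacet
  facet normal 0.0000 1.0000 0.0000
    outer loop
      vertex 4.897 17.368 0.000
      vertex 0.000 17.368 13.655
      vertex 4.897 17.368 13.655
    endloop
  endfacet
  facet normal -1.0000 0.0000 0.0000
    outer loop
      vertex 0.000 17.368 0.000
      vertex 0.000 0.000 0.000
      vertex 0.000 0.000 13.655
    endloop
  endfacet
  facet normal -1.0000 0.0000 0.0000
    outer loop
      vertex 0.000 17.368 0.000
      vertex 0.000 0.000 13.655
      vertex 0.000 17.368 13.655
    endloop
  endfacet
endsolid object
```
; perimeter-only toolpath
G21 ; units = mm
G90 ; absolute positioning
G28 ; home
; layer 1
G0 Z1.707
G0 X0.000 Y0.000
G1 X29.907 Y0.000
G1 X29.907 Y7.253
G1 X4.897 Y7.253
G1 X4.897 Y17.368
G1 X0.000 Y17.368
G1 X0.000 Y0.000
; layer 2
G0 Z3.414
G0 X0.000 Y0.000
G1 X29.907 Y0.000
G1 X29.907 Y7.253
G1 X4.897 Y7.253
G1 X4.897 Y17.368
G1 X0.000 Y17.368
G1 X0.000 Y0.000
; layer 3
G0 Z5.121
G0 X0.000 Y0.000
G1 X29.907 Y0.000
G1 X29.907 Y7.253
G1 X4.897 Y7.253
G1 X4.897 Y17.368
G1 X0.000 Y17.368
G1 X0.000 Y0.000
; layer 4
G0 Z6.827
G0 X0.000 Y0.000
G1 X29.907 Y0.000
G1 X29.907 Y7.253
G1 X4.897 Y7.253
G1 X4.897 Y17.368
G1 X0.000 Y17.368
G1 X0.000 Y0.000
; layer 5
G0 Z8.534
G0 X0.000 Y0.000
G1 X29.907 Y0.000
G1 X29.907 Y7.253
G1 X4.897 Y7.253
G1 X4.897 Y17.368
G1 X0.000 Y17.368
G1 X0.000 Y0.000
; layer 6
G0 Z10.241
G0 X0.000 Y0.000
G1 X29.907 Y0.000
G1 X29.907 Y7.253
G1 X4.897 Y7.253
G1 X4.897 Y17.368
G1 X0.000 Y17.368
G1 X0.000 Y0.000
; layer 7
G0 Z11.948
G0 X0.000 Y0.000
G1 X29.907 Y0.000
G1 X29.907 Y7.253
G1 X4.897 Y7.253
G1 X4.897 Y17.368
G1 X0.000 Y17.368
G1 X0.000 Y0.000
; layer 8
G0 Z13.655
G0 X0.000 Y0.000
G1 X29.907 Y0.000
G1 X29.907 Y7.253
G1 X4.897 Y7.253
G1 X4.897 Y17.368
G1 X0.000 Y17.368
G1 X0.000 Y0.000
M2 ; end

The solid is an L-shaped prism: outer 29.9 × 17.4 mm, arm thicknesses ≈ 7.25 mm (horizontal) and 4.9 mm (vertical), extruded 13.7 mm in z. Slicing at Δz = 1.707 mm — 8 equal slices spanning the solid's height, so layer i sits at z = i·h/8 — gives 8 non-empty perimeters. Each is a 6-segment closed polygon; G0 lifts to the layer z and rapids to the start vertex, then G1 traces the edges.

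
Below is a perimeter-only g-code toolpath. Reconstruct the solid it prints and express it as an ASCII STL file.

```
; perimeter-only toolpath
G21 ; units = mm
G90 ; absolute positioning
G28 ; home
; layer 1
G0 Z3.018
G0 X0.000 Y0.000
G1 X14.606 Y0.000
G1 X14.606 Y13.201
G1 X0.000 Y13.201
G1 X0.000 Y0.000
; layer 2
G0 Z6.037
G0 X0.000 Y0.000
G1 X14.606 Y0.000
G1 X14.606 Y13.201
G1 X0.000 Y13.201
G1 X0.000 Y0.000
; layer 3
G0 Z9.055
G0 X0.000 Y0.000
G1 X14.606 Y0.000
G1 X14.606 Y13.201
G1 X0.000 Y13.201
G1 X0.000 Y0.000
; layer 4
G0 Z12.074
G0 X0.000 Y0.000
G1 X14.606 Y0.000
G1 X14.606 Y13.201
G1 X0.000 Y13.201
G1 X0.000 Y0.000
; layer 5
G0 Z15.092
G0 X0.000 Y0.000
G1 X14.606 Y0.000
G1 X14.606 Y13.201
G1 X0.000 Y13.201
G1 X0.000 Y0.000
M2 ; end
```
solid part
  facet normal 0.0000 0.0000 -1.0000
    outer loop
      vertex 14.606 13.201 0.000
      vertex 14.606 0.000 0.000
      vertex 0.000 0.000 0.000
    endloop
  endfacet
  facet normal 0.0000 0.0000 -1.0000
    outer loop
      vertex 0.000 13.201 0.000
      vertex 14.606 13.201 0.000
      vertex 0.000 0.000 0.000
    endloop
  endfacet
  facet normal 0.0000 0.0000 1.0000
    outer loop
      vertex 0.000 0.000 15.092
      vertex 14.606 0.000 15.092
      vertex 14.606 13.201 15.092
    endloop
  endfacet
  facet normal 0.0000 0.0000 1.0000
    outer loop
      vertex 0.000 0.000 15.092
      vertex 14.606 13.201 15.092
      vertex 0.000 13.201 15.092
    endloop
  endfacet
  facet normal 0.0000 -1.0000 0.0000
    outer loop
      vertex 0.000 0.000 0.000
      vertex 14.606 0.000 0.000
      vertex 14.606 0.000 15.092
    endloop
  endfacet
  facet normal 0.0000 -1.0000 0.0000
    outer loop
      vertex 0.000 0.000 0.000
      vertex 14.606 0.000 15.092
      vertex 0.000 0.000 15.092
    endloop
  endfacet
  facet normal 0.0000 1.0000 0.0000
    outer loop
      vertex 14.606 13.201 15.092
      vertex 14.606 13.201 0.000
      vertex 0.000 13.201 0.000
    endloop
  endfacet
  facet normal 0.0000 1.0000 0.0000
    outer loop
      vertex 0.000 13.201 15.092
      vertex 14.606 13.201 15.092
      vertex 0.000 13.201 0.000
    endloop
  endfacet
  facet normal -1.0000 0.0000 0.0000
    outer loop
      vertex 0.000 13.201 15.092
      vertex 0.000 13.201 0.000
      vertex 0.000 0.000 0.000
    endloop
  endfacet
  facet normal -1.0000 0.0000 0.0000
    outer loop
      vertex 0.000 0.000 15.092
      vertex 0.000 13.201 15.092
      vertex 0.000 0.000 0.000
    endloop
  endfacet
  facet normal 1.0000 0.0000 0.0000
    outer loop
      vertex 14.606 0.000 0.000
      vertex 14.606 13.201 0.000
      vertex 14.606 13.201 15.092
    endloop
  endfacet
  facet normal 1.0000 0.0000 0.0000
    outer loop
      vertex 14.606 0.000 0.000
      vertex 14.606 13.201 15.092
      vertex 14.606 0.000 15.092
    endloop
  endfacet
endsolid part

The G0 Z moves step by Δz≈3.018 mm. Every layer's G1 loop is the same polygon, so the solid is a straight extrusion of it from z=0 to z≈15.1. Closing with flat bottom and top caps and triangulating gives 12 facets — a rectangular box, roughly 14.6 × 13.2 mm footprint and 15.1 mm tall.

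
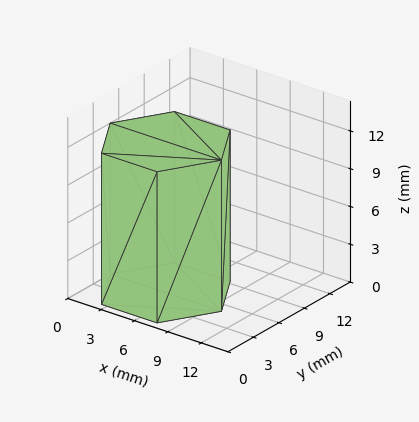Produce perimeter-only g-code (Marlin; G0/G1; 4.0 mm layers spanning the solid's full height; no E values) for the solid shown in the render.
Reading the render: the shape is a regular 6-sided prism (a cylinder approximated with 6 flat sides), circumscribed radius ≈ 5 mm, height ≈ 12 mm (dimensions read to the nearest mm from the axis ticks). For the g-code, the solid's height is divided into equal slices at the stated Δz and each level perimeter traced with G1 moves after a G0 lift.

; perimeter-only toolpath
G21 ; units = mm
G90 ; absolute positioning
G28 ; home
; layer 1
G0 Z4.0
G0 X10.0 Y5.0
G1 X7.5 Y9.3
G1 X2.5 Y9.3
G1 X0.0 Y5.0
G1 X2.5 Y0.7
G1 X7.5 Y0.7
G1 X10.0 Y5.0
; layer 2
G0 Z8.0
G0 X10.0 Y5.0
G1 X7.5 Y9.3
G1 X2.5 Y9.3
G1 X0.0 Y5.0
G1 X2.5 Y0.7
G1 X7.5 Y0.7
G1 X10.0 Y5.0
; layer 3
G0 Z12.0
G0 X10.0 Y5.0
G1 X7.5 Y9.3
G1 X2.5 Y9.3
G1 X0.0 Y5.0
G1 X2.5 Y0.7
G1 X7.5 Y0.7
G1 X10.0 Y5.0
M2 ; end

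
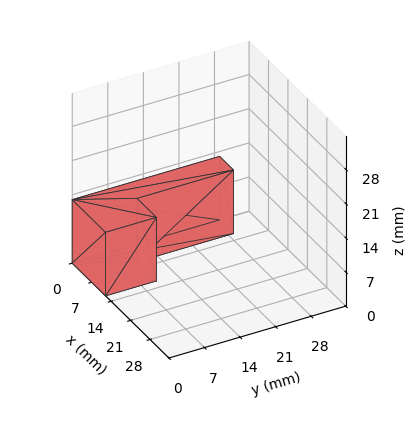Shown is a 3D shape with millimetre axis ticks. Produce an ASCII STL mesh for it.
Reading the render: the shape is an L-shaped prism: outer 12 × 29 mm, arm thicknesses ≈ 10 mm (horizontal) and 5 mm (vertical), extruded 13 mm in z (dimensions read to the nearest mm from the axis ticks). For the STL, each face is triangulated and given an outward normal.

solid part
  facet normal 0.0000 0.0000 -1.0000
    outer loop
      vertex 12.0 10.0 0.0
      vertex 12.0 0.0 0.0
      vertex 0.0 0.0 0.0
    endloop
  endfacet
  facet normal 0.0000 0.0000 -1.0000
    outer loop
      vertex 5.0 10.0 0.0
      vertex 12.0 10.0 0.0
      vertex 0.0 0.0 0.0
    endloop
  endfacet
  facet normal 0.0000 0.0000 -1.0000
    outer loop
      vertex 5.0 29.0 0.0
      vertex 5.0 10.0 0.0
      vertex 0.0 0.0 0.0
    endloop
  endfacet
  facet normal 0.0000 0.0000 -1.0000
    outer loop
      vertex 0.0 29.0 0.0
      vertex 5.0 29.0 0.0
      vertex 0.0 0.0 0.0
    endloop
  endfacet
  facet normal 0.0000 0.0000 1.0000
    outer loop
      vertex 0.0 0.0 13.0
      vertex 12.0 0.0 13.0
      vertex 12.0 10.0 13.0
    endloop
  endfacet
  facet normal 0.0000 0.0000 1.0000
    outer loop
      vertex 0.0 0.0 13.0
      vertex 12.0 10.0 13.0
      vertex 5.0 10.0 13.0
    endloop
  endfacet
  facet normal 0.0000 0.0000 1.0000
    outer loop
      vertex 0.0 0.0 13.0
      vertex 5.0 10.0 13.0
      vertex 5.0 29.0 13.0
    endloop
  endfacet
  facet normal 0.0000 0.0000 1.0000
    outer loop
      vertex 0.0 0.0 13.0
      vertex 5.0 29.0 13.0
      vertex 0.0 29.0 13.0
    endloop
  endfacet
  facet normal 0.0000 -1.0000 0.0000
    outer loop
      vertex 0.0 0.0 0.0
      vertex 12.0 0.0 0.0
      vertex 12.0 0.0 13.0
    endloop
  endfacet
  facet normal 0.0000 -1.0000 0.0000
    outer loop
      vertex 0.0 0.0 0.0
      vertex 12.0 0.0 13.0
      vertex 0.0 0.0 13.0
    endloop
  endfacet
  facet normal 1.0000 0.0000 0.0000
    outer loop
      vertex 12.0 0.0 0.0
      vertex 12.0 10.0 0.0
      vertex 12.0 10.0 13.0
    endloop
  endfacet
  facet normal 1.0000 0.0000 0.0000
    outer loop
      vertex 12.0 0.0 0.0
      vertex 12.0 10.0 13.0
      vertex 12.0 0.0 13.0
    endloop
  endfacet
  facet normal 0.0000 1.0000 0.0000
    outer loop
      vertex 12.0 10.0 0.0
      vertex 5.0 10.0 0.0
      vertex 5.0 10.0 13.0
    endloop
  endfacet
  facet normal 0.0000 1.0000 0.0000
    outer loop
      vertex 12.0 10.0 0.0
      vertex 5.0 10.0 13.0
      vertex 12.0 10.0 13.0
    endloop
  endfacet
  facet normal 1.0000 0.0000 0.0000
    outer loop
      vertex 5.0 10.0 0.0
      vertex 5.0 29.0 0.0
      vertex 5.0 29.0 13.0
    endloop
  endfacet
  facet normal 1.0000 0.0000 0.0000
    outer loop
      vertex 5.0 10.0 0.0
      vertex 5.0 29.0 13.0
      vertex 5.0 10.0 13.0
    endloop
  endfacet
  facet normal 0.0000 1.0000 0.0000
    outer loop
      vertex 5.0 29.0 0.0
      vertex 0.0 29.0 0.0
      vertex 0.0 29.0 13.0
    endloop
  endfacet
  facet normal 0.0000 1.0000 0.0000
    outer loop
      vertex 5.0 29.0 0.0
      vertex 0.0 29.0 13.0
      vertex 5.0 29.0 13.0
    endloop
  endfacet
  facet normal -1.0000 0.0000 0.0000
    outer loop
      vertex 0.0 29.0 0.0
      vertex 0.0 0.0 0.0
      vertex 0.0 0.0 13.0
    endloop
  endfacet
  facet normal -1.0000 0.0000 0.0000
    outer loop
      vertex 0.0 29.0 0.0
      vertex 0.0 0.0 13.0
      vertex 0.0 29.0 13.0
    endloop
  endfacet
endsolid part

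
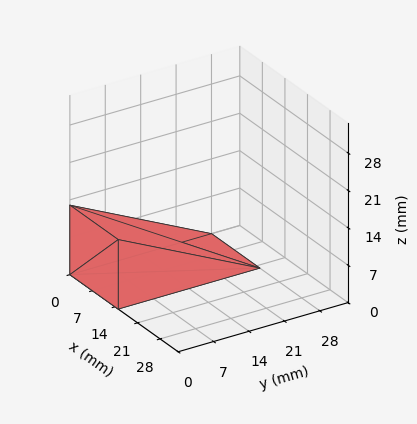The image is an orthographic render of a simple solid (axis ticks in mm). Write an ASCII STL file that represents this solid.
Reading the render: the shape is a wedge (ramp): 15 × 28 mm base, rising to 13 mm along the y=0 edge and sloping linearly to z=0 at y=28 (dimensions read to the nearest mm from the axis ticks). For the STL, each face is triangulated and given an outward normal.

solid part
  facet normal 0.0000 0.0000 -1.0000
    outer loop
      vertex 15.000 28.000 0.000
      vertex 15.000 0.000 0.000
      vertex 0.000 0.000 0.000
    endloop
  endfacet
  facet normal 0.0000 0.0000 -1.0000
    outer loop
      vertex 0.000 28.000 0.000
      vertex 15.000 28.000 0.000
      vertex 0.000 0.000 0.000
    endloop
  endfacet
  facet normal 0.0000 -1.0000 0.0000
    outer loop
      vertex 0.000 0.000 0.000
      vertex 15.000 0.000 0.000
      vertex 15.000 0.000 13.000
    endloop
  endfacet
  facet normal 0.0000 -1.0000 0.0000
    outer loop
      vertex 0.000 0.000 0.000
      vertex 15.000 0.000 13.000
      vertex 0.000 0.000 13.000
    endloop
  endfacet
  facet normal 0.0000 0.4211 0.9070
    outer loop
      vertex 0.000 0.000 13.000
      vertex 15.000 0.000 13.000
      vertex 15.000 28.000 0.000
    endloop
  endfacet
  facet normal 0.0000 0.4211 0.9070
    outer loop
      vertex 0.000 0.000 13.000
      vertex 15.000 28.000 0.000
      vertex 0.000 28.000 0.000
    endloop
  endfacet
  facet normal -1.0000 0.0000 0.0000
    outer loop
      vertex 0.000 0.000 13.000
      vertex 0.000 28.000 0.000
      vertex 0.000 0.000 0.000
    endloop
  endfacet
  facet normal 1.0000 0.0000 0.0000
    outer loop
      vertex 15.000 0.000 0.000
      vertex 15.000 28.000 0.000
      vertex 15.000 0.000 13.000
    endloop
  endfacet
endsolid part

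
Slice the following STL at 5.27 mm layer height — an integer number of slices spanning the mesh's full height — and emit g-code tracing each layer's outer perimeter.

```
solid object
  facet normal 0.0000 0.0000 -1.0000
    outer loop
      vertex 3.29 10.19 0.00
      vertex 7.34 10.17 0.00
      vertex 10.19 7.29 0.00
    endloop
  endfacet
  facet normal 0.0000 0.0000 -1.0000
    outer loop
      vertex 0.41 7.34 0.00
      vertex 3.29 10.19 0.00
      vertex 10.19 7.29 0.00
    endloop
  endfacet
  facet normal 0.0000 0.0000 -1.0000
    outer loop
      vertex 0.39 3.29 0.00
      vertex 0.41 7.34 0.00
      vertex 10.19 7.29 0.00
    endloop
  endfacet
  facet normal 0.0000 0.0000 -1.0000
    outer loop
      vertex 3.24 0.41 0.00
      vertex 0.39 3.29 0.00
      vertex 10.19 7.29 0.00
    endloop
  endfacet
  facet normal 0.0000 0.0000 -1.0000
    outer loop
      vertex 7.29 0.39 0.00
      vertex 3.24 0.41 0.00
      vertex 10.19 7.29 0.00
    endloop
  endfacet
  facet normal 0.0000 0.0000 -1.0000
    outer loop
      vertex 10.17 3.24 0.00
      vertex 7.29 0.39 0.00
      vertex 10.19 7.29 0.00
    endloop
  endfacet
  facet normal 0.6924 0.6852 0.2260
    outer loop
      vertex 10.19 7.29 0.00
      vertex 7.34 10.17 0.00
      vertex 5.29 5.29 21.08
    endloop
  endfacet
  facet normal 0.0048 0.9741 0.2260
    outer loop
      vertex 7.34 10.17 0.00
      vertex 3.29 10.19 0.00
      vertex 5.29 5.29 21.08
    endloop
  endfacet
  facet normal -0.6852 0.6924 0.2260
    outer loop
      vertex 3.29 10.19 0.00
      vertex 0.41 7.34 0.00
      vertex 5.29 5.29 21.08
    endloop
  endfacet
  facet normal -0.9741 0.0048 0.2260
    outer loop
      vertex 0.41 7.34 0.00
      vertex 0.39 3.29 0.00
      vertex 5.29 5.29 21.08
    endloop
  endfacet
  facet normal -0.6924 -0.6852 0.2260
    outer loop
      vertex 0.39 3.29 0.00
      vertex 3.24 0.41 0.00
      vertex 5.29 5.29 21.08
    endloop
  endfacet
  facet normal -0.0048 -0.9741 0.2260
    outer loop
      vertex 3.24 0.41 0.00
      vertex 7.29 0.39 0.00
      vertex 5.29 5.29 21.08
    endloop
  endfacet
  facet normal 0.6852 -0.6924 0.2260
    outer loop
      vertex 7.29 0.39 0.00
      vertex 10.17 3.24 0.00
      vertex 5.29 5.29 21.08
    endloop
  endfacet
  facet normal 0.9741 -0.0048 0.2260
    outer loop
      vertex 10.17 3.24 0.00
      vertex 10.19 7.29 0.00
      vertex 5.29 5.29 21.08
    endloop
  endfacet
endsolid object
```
; perimeter-only toolpath
G21 ; units = mm
G90 ; absolute positioning
G28 ; home
; layer 1
G0 Z5.27
G0 X8.96 Y6.79
G1 X6.83 Y8.95
G1 X3.79 Y8.96
G1 X1.63 Y6.83
G1 X1.61 Y3.79
G1 X3.75 Y1.63
G1 X6.79 Y1.61
G1 X8.95 Y3.75
G1 X8.96 Y6.79
; layer 2
G0 Z10.54
G0 X7.74 Y6.29
G1 X6.31 Y7.73
G1 X4.29 Y7.74
G1 X2.85 Y6.31
G1 X2.84 Y4.29
G1 X4.27 Y2.85
G1 X6.29 Y2.84
G1 X7.73 Y4.27
G1 X7.74 Y6.29
; layer 3
G0 Z15.81
G0 X6.52 Y5.79
G1 X5.80 Y6.51
G1 X4.79 Y6.52
G1 X4.07 Y5.80
G1 X4.07 Y4.79
G1 X4.78 Y4.07
G1 X5.79 Y4.07
G1 X6.51 Y4.78
G1 X6.52 Y5.79
M2 ; end

The solid is a regular 8-sided pyramid, base circumscribed radius ≈ 5.29 mm, apex at z ≈ 21.1 mm. Slicing at Δz = 5.27 mm — 4 equal slices spanning the solid's height, so layer i sits at z = i·h/4 — gives 3 non-empty perimeters. Each is a 8-segment closed polygon; G0 lifts to the layer z and rapids to the start vertex, then G1 traces the edges. The cross-section shrinks linearly with z (the slice at the apex is degenerate and omitted).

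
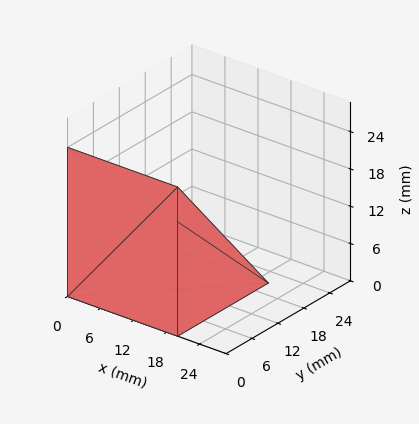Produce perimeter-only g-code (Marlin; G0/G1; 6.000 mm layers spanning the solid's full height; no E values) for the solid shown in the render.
Reading the render: the shape is a wedge (ramp): 20 × 21 mm base, rising to 24 mm along the y=0 edge and sloping linearly to z=0 at y=21 (dimensions read to the nearest mm from the axis ticks). For the g-code, the solid's height is divided into equal slices at the stated Δz and each level perimeter traced with G1 moves after a G0 lift.

; perimeter-only toolpath
G21 ; units = mm
G90 ; absolute positioning
G28 ; home
; layer 1
G0 Z6.000
G0 X0.000 Y0.000
G1 X20.000 Y0.000
G1 X20.000 Y15.750
G1 X0.000 Y15.750
G1 X0.000 Y0.000
; layer 2
G0 Z12.000
G0 X0.000 Y0.000
G1 X20.000 Y0.000
G1 X20.000 Y10.500
G1 X0.000 Y10.500
G1 X0.000 Y0.000
; layer 3
G0 Z18.000
G0 X0.000 Y0.000
G1 X20.000 Y0.000
G1 X20.000 Y5.250
G1 X0.000 Y5.250
G1 X0.000 Y0.000
M2 ; end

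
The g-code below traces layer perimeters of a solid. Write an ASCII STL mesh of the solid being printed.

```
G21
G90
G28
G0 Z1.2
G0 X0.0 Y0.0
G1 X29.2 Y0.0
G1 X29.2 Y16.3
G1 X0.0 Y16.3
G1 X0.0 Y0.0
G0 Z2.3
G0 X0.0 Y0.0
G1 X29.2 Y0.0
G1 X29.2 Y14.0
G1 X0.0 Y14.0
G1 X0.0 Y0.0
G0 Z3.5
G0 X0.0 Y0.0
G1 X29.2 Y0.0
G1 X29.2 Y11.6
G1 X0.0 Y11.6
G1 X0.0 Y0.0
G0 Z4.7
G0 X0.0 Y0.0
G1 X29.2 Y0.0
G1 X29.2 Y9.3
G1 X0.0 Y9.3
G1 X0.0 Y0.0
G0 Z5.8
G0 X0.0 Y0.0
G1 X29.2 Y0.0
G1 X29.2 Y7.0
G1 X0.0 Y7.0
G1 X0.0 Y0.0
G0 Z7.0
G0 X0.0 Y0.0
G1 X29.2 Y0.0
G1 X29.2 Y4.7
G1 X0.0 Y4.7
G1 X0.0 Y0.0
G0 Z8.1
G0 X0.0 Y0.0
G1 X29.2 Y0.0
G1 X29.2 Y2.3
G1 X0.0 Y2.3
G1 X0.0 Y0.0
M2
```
solid part
  facet normal 0.0000 0.0000 -1.0000
    outer loop
      vertex 29.2 18.6 0.0
      vertex 29.2 0.0 0.0
      vertex 0.0 0.0 0.0
    endloop
  endfacet
  facet normal 0.0000 0.0000 -1.0000
    outer loop
      vertex 0.0 18.6 0.0
      vertex 29.2 18.6 0.0
      vertex 0.0 0.0 0.0
    endloop
  endfacet
  facet normal 0.0000 -1.0000 0.0000
    outer loop
      vertex 0.0 0.0 0.0
      vertex 29.2 0.0 0.0
      vertex 29.2 0.0 9.3
    endloop
  endfacet
  facet normal 0.0000 -1.0000 0.0000
    outer loop
      vertex 0.0 0.0 0.0
      vertex 29.2 0.0 9.3
      vertex 0.0 0.0 9.3
    endloop
  endfacet
  facet normal 0.0000 0.4472 0.8944
    outer loop
      vertex 0.0 0.0 9.3
      vertex 29.2 0.0 9.3
      vertex 29.2 18.6 0.0
    endloop
  endfacet
  facet normal 0.0000 0.4472 0.8944
    outer loop
      vertex 0.0 0.0 9.3
      vertex 29.2 18.6 0.0
      vertex 0.0 18.6 0.0
    endloop
  endfacet
  facet normal -1.0000 0.0000 0.0000
    outer loop
      vertex 0.0 0.0 9.3
      vertex 0.0 18.6 0.0
      vertex 0.0 0.0 0.0
    endloop
  endfacet
  facet normal 1.0000 0.0000 0.0000
    outer loop
      vertex 29.2 0.0 0.0
      vertex 29.2 18.6 0.0
      vertex 29.2 0.0 9.3
    endloop
  endfacet
endsolid part

The G0 Z moves step by Δz≈1.2 mm. The G1 loops shrink linearly with z, so the solid tapers from its base footprint up to z≈9.3. Closing with a flat bottom cap and the tapered top and triangulating gives 8 facets — a wedge (ramp): 29.2 × 18.6 mm base, rising to 9.3 mm along the y=0 edge and sloping linearly to z=0 at y=18.6.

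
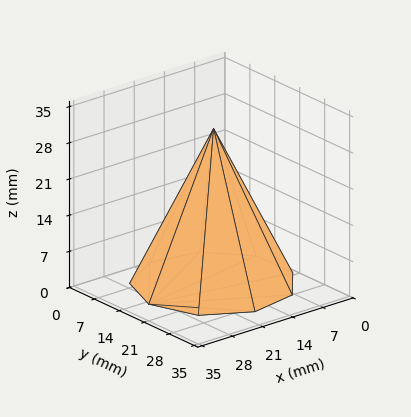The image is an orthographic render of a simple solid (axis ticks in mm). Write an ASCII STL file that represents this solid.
Reading the render: the shape is a regular 9-sided pyramid, base circumscribed radius ≈ 15 mm, apex at z ≈ 30 mm (dimensions read to the nearest mm from the axis ticks). For the STL, each face is triangulated and given an outward normal.

solid part
  facet normal 0.0000 0.0000 -1.0000
    outer loop
      vertex 17.60 29.77 0.00
      vertex 26.49 24.64 0.00
      vertex 30.00 15.00 0.00
    endloop
  endfacet
  facet normal 0.0000 0.0000 -1.0000
    outer loop
      vertex 7.50 27.99 0.00
      vertex 17.60 29.77 0.00
      vertex 30.00 15.00 0.00
    endloop
  endfacet
  facet normal 0.0000 0.0000 -1.0000
    outer loop
      vertex 0.90 20.13 0.00
      vertex 7.50 27.99 0.00
      vertex 30.00 15.00 0.00
    endloop
  endfacet
  facet normal 0.0000 0.0000 -1.0000
    outer loop
      vertex 0.90 9.87 0.00
      vertex 0.90 20.13 0.00
      vertex 30.00 15.00 0.00
    endloop
  endfacet
  facet normal 0.0000 0.0000 -1.0000
    outer loop
      vertex 7.50 2.01 0.00
      vertex 0.90 9.87 0.00
      vertex 30.00 15.00 0.00
    endloop
  endfacet
  facet normal 0.0000 0.0000 -1.0000
    outer loop
      vertex 17.60 0.23 0.00
      vertex 7.50 2.01 0.00
      vertex 30.00 15.00 0.00
    endloop
  endfacet
  facet normal 0.0000 0.0000 -1.0000
    outer loop
      vertex 26.49 5.36 0.00
      vertex 17.60 0.23 0.00
      vertex 30.00 15.00 0.00
    endloop
  endfacet
  facet normal 0.8505 0.3097 0.4252
    outer loop
      vertex 30.00 15.00 0.00
      vertex 26.49 24.64 0.00
      vertex 15.00 15.00 30.00
    endloop
  endfacet
  facet normal 0.4524 0.7840 0.4252
    outer loop
      vertex 26.49 24.64 0.00
      vertex 17.60 29.77 0.00
      vertex 15.00 15.00 30.00
    endloop
  endfacet
  facet normal -0.1571 0.8914 0.4252
    outer loop
      vertex 17.60 29.77 0.00
      vertex 7.50 27.99 0.00
      vertex 15.00 15.00 30.00
    endloop
  endfacet
  facet normal -0.6931 0.5820 0.4253
    outer loop
      vertex 7.50 27.99 0.00
      vertex 0.90 20.13 0.00
      vertex 15.00 15.00 30.00
    endloop
  endfacet
  facet normal -0.9050 0.0000 0.4254
    outer loop
      vertex 0.90 20.13 0.00
      vertex 0.90 9.87 0.00
      vertex 15.00 15.00 30.00
    endloop
  endfacet
  facet normal -0.6931 -0.5820 0.4253
    outer loop
      vertex 0.90 9.87 0.00
      vertex 7.50 2.01 0.00
      vertex 15.00 15.00 30.00
    endloop
  endfacet
  facet normal -0.1571 -0.8914 0.4252
    outer loop
      vertex 7.50 2.01 0.00
      vertex 17.60 0.23 0.00
      vertex 15.00 15.00 30.00
    endloop
  endfacet
  facet normal 0.4524 -0.7840 0.4252
    outer loop
      vertex 17.60 0.23 0.00
      vertex 26.49 5.36 0.00
      vertex 15.00 15.00 30.00
    endloop
  endfacet
  facet normal 0.8505 -0.3097 0.4252
    outer loop
      vertex 26.49 5.36 0.00
      vertex 30.00 15.00 0.00
      vertex 15.00 15.00 30.00
    endloop
  endfacet
endsolid part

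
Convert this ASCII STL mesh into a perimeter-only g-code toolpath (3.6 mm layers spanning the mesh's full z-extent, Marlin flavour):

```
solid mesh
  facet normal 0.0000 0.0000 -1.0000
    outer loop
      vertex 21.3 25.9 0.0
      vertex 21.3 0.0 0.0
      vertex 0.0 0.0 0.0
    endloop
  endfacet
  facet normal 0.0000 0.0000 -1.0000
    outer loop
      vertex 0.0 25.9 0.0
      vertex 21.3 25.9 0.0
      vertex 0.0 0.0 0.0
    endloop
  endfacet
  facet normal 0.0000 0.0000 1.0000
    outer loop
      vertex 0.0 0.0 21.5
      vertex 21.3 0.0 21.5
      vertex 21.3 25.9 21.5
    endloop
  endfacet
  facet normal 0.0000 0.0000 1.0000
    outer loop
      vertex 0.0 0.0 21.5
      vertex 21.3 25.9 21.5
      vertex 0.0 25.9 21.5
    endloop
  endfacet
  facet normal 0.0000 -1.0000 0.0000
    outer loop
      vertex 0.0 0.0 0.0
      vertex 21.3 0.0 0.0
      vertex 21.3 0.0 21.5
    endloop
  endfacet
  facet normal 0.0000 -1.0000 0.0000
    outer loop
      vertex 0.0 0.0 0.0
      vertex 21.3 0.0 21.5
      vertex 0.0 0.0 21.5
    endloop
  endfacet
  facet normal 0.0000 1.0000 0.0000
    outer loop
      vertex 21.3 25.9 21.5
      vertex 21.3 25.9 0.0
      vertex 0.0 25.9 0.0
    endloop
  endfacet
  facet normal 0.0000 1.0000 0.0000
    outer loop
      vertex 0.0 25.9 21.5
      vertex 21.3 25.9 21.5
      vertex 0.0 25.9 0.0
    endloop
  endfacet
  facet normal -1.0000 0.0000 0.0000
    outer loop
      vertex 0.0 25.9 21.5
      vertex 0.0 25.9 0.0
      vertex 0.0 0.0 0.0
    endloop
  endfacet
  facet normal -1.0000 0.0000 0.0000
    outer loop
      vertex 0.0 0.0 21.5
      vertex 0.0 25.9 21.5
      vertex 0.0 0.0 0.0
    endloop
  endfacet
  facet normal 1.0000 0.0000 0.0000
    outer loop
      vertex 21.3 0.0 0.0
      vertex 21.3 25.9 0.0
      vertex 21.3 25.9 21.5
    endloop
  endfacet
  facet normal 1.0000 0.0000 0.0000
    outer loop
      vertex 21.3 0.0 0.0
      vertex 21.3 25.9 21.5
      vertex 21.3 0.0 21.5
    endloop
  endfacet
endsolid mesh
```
; perimeter-only toolpath
G21 ; units = mm
G90 ; absolute positioning
G28 ; home
; layer 1
G0 Z3.6
G0 X0.0 Y0.0
G1 X21.3 Y0.0
G1 X21.3 Y25.9
G1 X0.0 Y25.9
G1 X0.0 Y0.0
; layer 2
G0 Z7.2
G0 X0.0 Y0.0
G1 X21.3 Y0.0
G1 X21.3 Y25.9
G1 X0.0 Y25.9
G1 X0.0 Y0.0
; layer 3
G0 Z10.8
G0 X0.0 Y0.0
G1 X21.3 Y0.0
G1 X21.3 Y25.9
G1 X0.0 Y25.9
G1 X0.0 Y0.0
; layer 4
G0 Z14.3
G0 X0.0 Y0.0
G1 X21.3 Y0.0
G1 X21.3 Y25.9
G1 X0.0 Y25.9
G1 X0.0 Y0.0
; layer 5
G0 Z17.9
G0 X0.0 Y0.0
G1 X21.3 Y0.0
G1 X21.3 Y25.9
G1 X0.0 Y25.9
G1 X0.0 Y0.0
; layer 6
G0 Z21.5
G0 X0.0 Y0.0
G1 X21.3 Y0.0
G1 X21.3 Y25.9
G1 X0.0 Y25.9
G1 X0.0 Y0.0
M2 ; end

The solid is a rectangular box, roughly 21.3 × 25.9 mm footprint and 21.5 mm tall. Slicing at Δz = 3.6 mm — 6 equal slices spanning the solid's height, so layer i sits at z = i·h/6 — gives 6 non-empty perimeters. Each is a 4-segment closed polygon; G0 lifts to the layer z and rapids to the start vertex, then G1 traces the edges.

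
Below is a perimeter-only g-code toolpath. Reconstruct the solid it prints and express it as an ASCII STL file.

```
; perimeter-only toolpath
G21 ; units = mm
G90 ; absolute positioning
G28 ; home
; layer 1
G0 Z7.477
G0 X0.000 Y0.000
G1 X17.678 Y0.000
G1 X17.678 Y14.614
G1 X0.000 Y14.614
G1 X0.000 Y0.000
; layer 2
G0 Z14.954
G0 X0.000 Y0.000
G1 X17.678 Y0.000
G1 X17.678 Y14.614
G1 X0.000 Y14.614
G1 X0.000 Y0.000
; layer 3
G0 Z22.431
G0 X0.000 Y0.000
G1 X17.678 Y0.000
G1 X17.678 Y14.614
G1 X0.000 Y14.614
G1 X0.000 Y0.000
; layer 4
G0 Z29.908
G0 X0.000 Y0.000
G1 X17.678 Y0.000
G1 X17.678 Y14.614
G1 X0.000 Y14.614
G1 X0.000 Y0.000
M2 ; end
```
solid part
  facet normal 0.0000 0.0000 -1.0000
    outer loop
      vertex 17.678 14.614 0.000
      vertex 17.678 0.000 0.000
      vertex 0.000 0.000 0.000
    endloop
  endfacet
  facet normal 0.0000 0.0000 -1.0000
    outer loop
      vertex 0.000 14.614 0.000
      vertex 17.678 14.614 0.000
      vertex 0.000 0.000 0.000
    endloop
  endfacet
  facet normal 0.0000 0.0000 1.0000
    outer loop
      vertex 0.000 0.000 29.908
      vertex 17.678 0.000 29.908
      vertex 17.678 14.614 29.908
    endloop
  endfacet
  facet normal 0.0000 0.0000 1.0000
    outer loop
      vertex 0.000 0.000 29.908
      vertex 17.678 14.614 29.908
      vertex 0.000 14.614 29.908
    endloop
  endfacet
  facet normal 0.0000 -1.0000 0.0000
    outer loop
      vertex 0.000 0.000 0.000
      vertex 17.678 0.000 0.000
      vertex 17.678 0.000 29.908
    endloop
  endfacet
  facet normal 0.0000 -1.0000 0.0000
    outer loop
      vertex 0.000 0.000 0.000
      vertex 17.678 0.000 29.908
      vertex 0.000 0.000 29.908
    endloop
  endfacet
  facet normal 0.0000 1.0000 0.0000
    outer loop
      vertex 17.678 14.614 29.908
      vertex 17.678 14.614 0.000
      vertex 0.000 14.614 0.000
    endloop
  endfacet
  facet normal 0.0000 1.0000 0.0000
    outer loop
      vertex 0.000 14.614 29.908
      vertex 17.678 14.614 29.908
      vertex 0.000 14.614 0.000
    endloop
  endfacet
  facet normal -1.0000 0.0000 0.0000
    outer loop
      vertex 0.000 14.614 29.908
      vertex 0.000 14.614 0.000
      vertex 0.000 0.000 0.000
    endloop
  endfacet
  facet normal -1.0000 0.0000 0.0000
    outer loop
      vertex 0.000 0.000 29.908
      vertex 0.000 14.614 29.908
      vertex 0.000 0.000 0.000
    endloop
  endfacet
  facet normal 1.0000 0.0000 0.0000
    outer loop
      vertex 17.678 0.000 0.000
      vertex 17.678 14.614 0.000
      vertex 17.678 14.614 29.908
    endloop
  endfacet
  facet normal 1.0000 0.0000 0.0000
    outer loop
      vertex 17.678 0.000 0.000
      vertex 17.678 14.614 29.908
      vertex 17.678 0.000 29.908
    endloop
  endfacet
endsolid part

The G0 Z moves step by Δz≈7.477 mm. Every layer's G1 loop is the same polygon, so the solid is a straight extrusion of it from z=0 to z≈29.9. Closing with flat bottom and top caps and triangulating gives 12 facets — a rectangular box, roughly 17.7 × 14.6 mm footprint and 29.9 mm tall.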